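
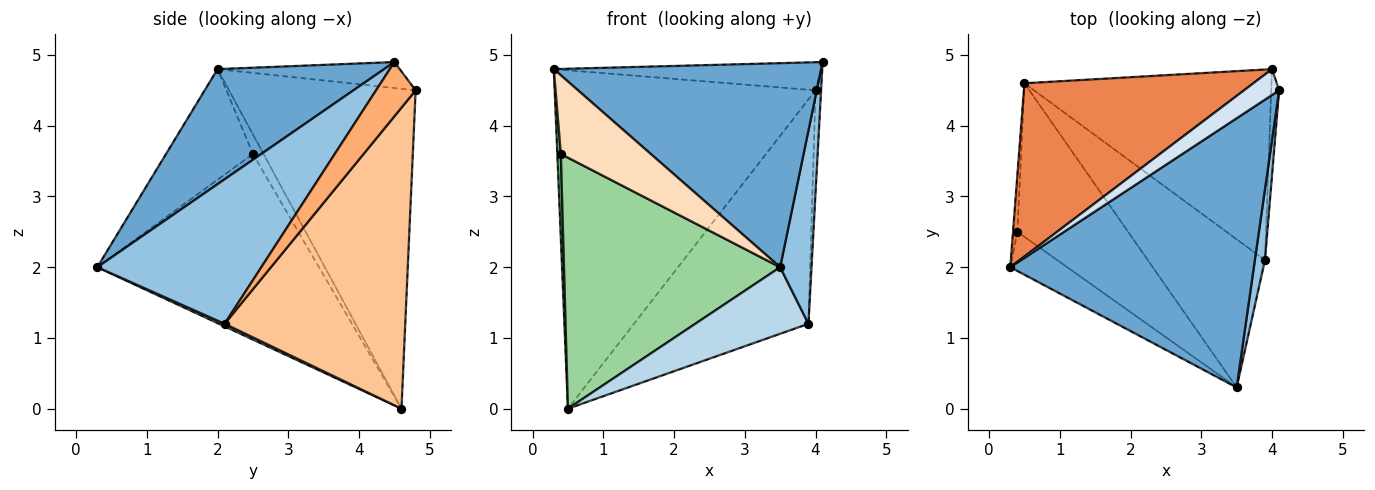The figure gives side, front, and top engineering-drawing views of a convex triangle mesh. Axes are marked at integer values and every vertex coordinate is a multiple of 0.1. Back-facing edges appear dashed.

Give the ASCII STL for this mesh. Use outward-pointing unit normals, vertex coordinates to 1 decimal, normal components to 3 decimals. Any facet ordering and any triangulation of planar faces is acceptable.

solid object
 facet normal 0.352 -0.565 0.746
  outer loop
   vertex 3.5 0.3 2.0
   vertex 4.1 4.5 4.9
   vertex 0.3 2.0 4.8
  endloop
 endfacet
 facet normal 0.980 -0.187 0.069
  outer loop
   vertex 3.9 2.1 1.2
   vertex 4.1 4.5 4.9
   vertex 3.5 0.3 2.0
  endloop
 endfacet
 facet normal 0.020 -0.410 -0.912
  outer loop
   vertex 3.9 2.1 1.2
   vertex 3.5 0.3 2.0
   vertex 0.5 4.6 0.0
  endloop
 endfacet
 facet normal -0.449 0.658 0.605
  outer loop
   vertex 4.0 4.8 4.5
   vertex 0.3 2.0 4.8
   vertex 4.1 4.5 4.9
  endloop
 endfacet
 facet normal -0.537 0.751 0.384
  outer loop
   vertex 4.0 4.8 4.5
   vertex 0.5 4.6 0.0
   vertex 0.3 2.0 4.8
  endloop
 endfacet
 facet normal 0.980 0.137 -0.142
  outer loop
   vertex 4.0 4.8 4.5
   vertex 4.1 4.5 4.9
   vertex 3.9 2.1 1.2
  endloop
 endfacet
 facet normal 0.619 0.598 -0.508
  outer loop
   vertex 4.0 4.8 4.5
   vertex 3.9 2.1 1.2
   vertex 0.5 4.6 0.0
  endloop
 endfacet
 facet normal -0.654 -0.677 -0.337
  outer loop
   vertex 0.4 2.5 3.6
   vertex 3.5 0.3 2.0
   vertex 0.3 2.0 4.8
  endloop
 endfacet
 facet normal -0.928 -0.309 -0.206
  outer loop
   vertex 0.4 2.5 3.6
   vertex 0.3 2.0 4.8
   vertex 0.5 4.6 0.0
  endloop
 endfacet
 facet normal -0.658 -0.642 -0.393
  outer loop
   vertex 0.4 2.5 3.6
   vertex 0.5 4.6 0.0
   vertex 3.5 0.3 2.0
  endloop
 endfacet
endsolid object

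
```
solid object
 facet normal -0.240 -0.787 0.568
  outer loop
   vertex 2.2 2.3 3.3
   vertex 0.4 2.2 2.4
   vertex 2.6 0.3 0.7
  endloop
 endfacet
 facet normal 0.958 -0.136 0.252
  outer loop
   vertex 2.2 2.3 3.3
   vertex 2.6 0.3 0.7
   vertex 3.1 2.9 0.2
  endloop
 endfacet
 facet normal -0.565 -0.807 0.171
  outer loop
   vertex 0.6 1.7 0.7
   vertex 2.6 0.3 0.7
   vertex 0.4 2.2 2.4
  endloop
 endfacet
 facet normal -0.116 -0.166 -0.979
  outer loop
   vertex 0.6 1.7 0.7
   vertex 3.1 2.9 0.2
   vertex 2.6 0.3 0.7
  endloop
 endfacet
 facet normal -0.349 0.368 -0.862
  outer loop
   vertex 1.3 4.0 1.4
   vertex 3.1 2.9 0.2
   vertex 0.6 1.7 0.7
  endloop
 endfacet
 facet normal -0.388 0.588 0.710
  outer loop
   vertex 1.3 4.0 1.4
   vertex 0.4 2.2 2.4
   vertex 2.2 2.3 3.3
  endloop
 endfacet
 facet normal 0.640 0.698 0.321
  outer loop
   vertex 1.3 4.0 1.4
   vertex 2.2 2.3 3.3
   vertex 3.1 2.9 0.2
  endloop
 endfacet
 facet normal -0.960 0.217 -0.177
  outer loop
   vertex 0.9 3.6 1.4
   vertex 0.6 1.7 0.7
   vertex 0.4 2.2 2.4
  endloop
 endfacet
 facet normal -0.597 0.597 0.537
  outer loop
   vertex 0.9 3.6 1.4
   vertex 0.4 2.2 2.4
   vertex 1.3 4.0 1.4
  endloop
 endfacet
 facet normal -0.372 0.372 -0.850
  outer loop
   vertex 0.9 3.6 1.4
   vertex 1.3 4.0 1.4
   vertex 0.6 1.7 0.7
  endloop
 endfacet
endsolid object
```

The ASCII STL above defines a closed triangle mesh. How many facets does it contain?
10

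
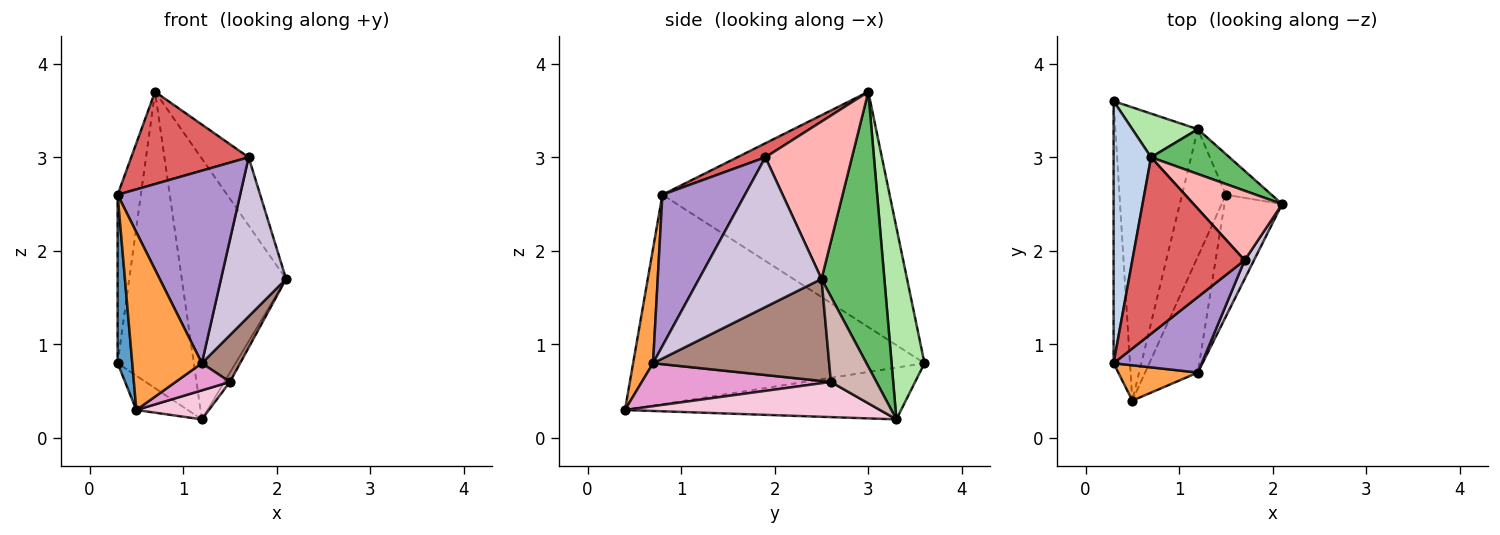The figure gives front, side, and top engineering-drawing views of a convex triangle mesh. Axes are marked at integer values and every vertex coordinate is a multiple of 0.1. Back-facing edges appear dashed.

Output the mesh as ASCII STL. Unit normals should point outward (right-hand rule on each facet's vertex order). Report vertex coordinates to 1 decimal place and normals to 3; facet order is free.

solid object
 facet normal -0.996 -0.050 -0.078
  outer loop
   vertex 0.5 0.4 0.3
   vertex 0.3 0.8 2.6
   vertex 0.3 3.6 0.8
  endloop
 endfacet
 facet normal -0.983 0.100 0.156
  outer loop
   vertex 0.7 3.0 3.7
   vertex 0.3 3.6 0.8
   vertex 0.3 0.8 2.6
  endloop
 endfacet
 facet normal 0.271 -0.944 0.188
  outer loop
   vertex 1.2 0.7 0.8
   vertex 0.3 0.8 2.6
   vertex 0.5 0.4 0.3
  endloop
 endfacet
 facet normal -0.529 0.099 -0.843
  outer loop
   vertex 1.2 3.3 0.2
   vertex 0.5 0.4 0.3
   vertex 0.3 3.6 0.8
  endloop
 endfacet
 facet normal 0.511 0.847 0.146
  outer loop
   vertex 1.2 3.3 0.2
   vertex 0.7 3.0 3.7
   vertex 2.1 2.5 1.7
  endloop
 endfacet
 facet normal 0.393 0.910 0.134
  outer loop
   vertex 1.2 3.3 0.2
   vertex 0.3 3.6 0.8
   vertex 0.7 3.0 3.7
  endloop
 endfacet
 facet normal 0.110 -0.460 0.881
  outer loop
   vertex 1.7 1.9 3.0
   vertex 0.7 3.0 3.7
   vertex 0.3 0.8 2.6
  endloop
 endfacet
 facet normal 0.786 0.433 0.442
  outer loop
   vertex 1.7 1.9 3.0
   vertex 2.1 2.5 1.7
   vertex 0.7 3.0 3.7
  endloop
 endfacet
 facet normal 0.531 -0.789 0.309
  outer loop
   vertex 1.7 1.9 3.0
   vertex 0.3 0.8 2.6
   vertex 1.2 0.7 0.8
  endloop
 endfacet
 facet normal 0.882 -0.468 0.055
  outer loop
   vertex 1.7 1.9 3.0
   vertex 1.2 0.7 0.8
   vertex 2.1 2.5 1.7
  endloop
 endfacet
 facet normal 0.855 -0.186 -0.483
  outer loop
   vertex 1.5 2.6 0.6
   vertex 2.1 2.5 1.7
   vertex 1.2 0.7 0.8
  endloop
 endfacet
 facet normal 0.877 0.108 -0.468
  outer loop
   vertex 1.5 2.6 0.6
   vertex 1.2 3.3 0.2
   vertex 2.1 2.5 1.7
  endloop
 endfacet
 facet normal 0.621 -0.178 -0.763
  outer loop
   vertex 1.5 2.6 0.6
   vertex 1.2 0.7 0.8
   vertex 0.5 0.4 0.3
  endloop
 endfacet
 facet normal 0.616 -0.175 -0.768
  outer loop
   vertex 1.5 2.6 0.6
   vertex 0.5 0.4 0.3
   vertex 1.2 3.3 0.2
  endloop
 endfacet
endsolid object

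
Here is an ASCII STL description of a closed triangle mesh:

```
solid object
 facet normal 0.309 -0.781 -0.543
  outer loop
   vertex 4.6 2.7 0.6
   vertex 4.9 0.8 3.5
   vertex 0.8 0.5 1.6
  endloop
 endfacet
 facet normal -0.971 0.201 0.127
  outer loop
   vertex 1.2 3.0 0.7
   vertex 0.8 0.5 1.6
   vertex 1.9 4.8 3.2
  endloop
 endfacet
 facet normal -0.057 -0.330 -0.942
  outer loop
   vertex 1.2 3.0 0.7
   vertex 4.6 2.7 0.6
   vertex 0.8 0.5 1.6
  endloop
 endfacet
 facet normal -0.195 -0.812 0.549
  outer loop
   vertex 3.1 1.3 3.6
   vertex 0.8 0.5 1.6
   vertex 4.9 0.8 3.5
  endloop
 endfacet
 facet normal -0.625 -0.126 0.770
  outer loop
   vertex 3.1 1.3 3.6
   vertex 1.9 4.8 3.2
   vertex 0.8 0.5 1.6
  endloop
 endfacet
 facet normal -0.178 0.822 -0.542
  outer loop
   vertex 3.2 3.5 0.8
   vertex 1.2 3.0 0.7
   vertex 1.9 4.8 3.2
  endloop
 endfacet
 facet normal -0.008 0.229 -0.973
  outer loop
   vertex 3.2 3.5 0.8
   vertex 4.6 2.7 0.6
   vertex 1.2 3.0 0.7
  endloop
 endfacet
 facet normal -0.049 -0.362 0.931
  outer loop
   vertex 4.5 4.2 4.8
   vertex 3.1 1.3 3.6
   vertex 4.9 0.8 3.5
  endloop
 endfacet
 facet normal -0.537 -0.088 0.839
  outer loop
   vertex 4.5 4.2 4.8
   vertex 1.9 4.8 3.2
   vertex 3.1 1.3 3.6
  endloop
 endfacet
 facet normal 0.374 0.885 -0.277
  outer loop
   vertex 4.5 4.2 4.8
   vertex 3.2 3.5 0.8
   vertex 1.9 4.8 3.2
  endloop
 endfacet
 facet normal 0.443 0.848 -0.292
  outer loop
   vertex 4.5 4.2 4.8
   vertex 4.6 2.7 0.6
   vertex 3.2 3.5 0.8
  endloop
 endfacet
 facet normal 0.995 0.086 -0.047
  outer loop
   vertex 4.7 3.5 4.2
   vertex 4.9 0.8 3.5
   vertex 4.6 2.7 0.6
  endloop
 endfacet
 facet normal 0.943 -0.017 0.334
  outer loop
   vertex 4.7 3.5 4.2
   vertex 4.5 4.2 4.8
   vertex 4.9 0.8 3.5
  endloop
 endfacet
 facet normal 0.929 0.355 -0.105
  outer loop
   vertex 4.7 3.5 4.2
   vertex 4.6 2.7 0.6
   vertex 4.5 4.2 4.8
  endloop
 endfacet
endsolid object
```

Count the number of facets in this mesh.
14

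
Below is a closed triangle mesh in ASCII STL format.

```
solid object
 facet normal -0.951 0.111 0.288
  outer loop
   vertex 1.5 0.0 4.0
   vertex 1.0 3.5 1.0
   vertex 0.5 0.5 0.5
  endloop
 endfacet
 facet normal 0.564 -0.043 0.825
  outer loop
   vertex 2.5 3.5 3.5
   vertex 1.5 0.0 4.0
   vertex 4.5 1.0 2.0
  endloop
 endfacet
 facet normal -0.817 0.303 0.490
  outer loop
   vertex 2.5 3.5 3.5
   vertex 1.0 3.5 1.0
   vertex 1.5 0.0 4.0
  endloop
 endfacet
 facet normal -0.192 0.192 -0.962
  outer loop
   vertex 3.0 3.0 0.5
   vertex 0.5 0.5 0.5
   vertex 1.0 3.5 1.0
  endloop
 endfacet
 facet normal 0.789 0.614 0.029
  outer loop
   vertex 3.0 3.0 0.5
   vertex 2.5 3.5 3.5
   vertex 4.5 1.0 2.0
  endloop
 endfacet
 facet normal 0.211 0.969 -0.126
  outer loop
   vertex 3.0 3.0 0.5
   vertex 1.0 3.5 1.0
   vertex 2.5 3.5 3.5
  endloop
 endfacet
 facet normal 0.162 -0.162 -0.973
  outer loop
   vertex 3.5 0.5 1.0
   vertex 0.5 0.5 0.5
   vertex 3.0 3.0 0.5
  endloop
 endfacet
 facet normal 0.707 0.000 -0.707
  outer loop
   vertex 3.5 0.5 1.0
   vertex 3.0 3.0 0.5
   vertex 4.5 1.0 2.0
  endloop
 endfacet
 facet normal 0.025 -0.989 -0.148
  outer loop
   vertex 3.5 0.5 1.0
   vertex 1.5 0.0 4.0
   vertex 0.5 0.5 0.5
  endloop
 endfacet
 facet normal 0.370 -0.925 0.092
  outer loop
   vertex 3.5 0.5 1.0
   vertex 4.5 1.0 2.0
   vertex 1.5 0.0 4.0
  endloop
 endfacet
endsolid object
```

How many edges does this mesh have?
15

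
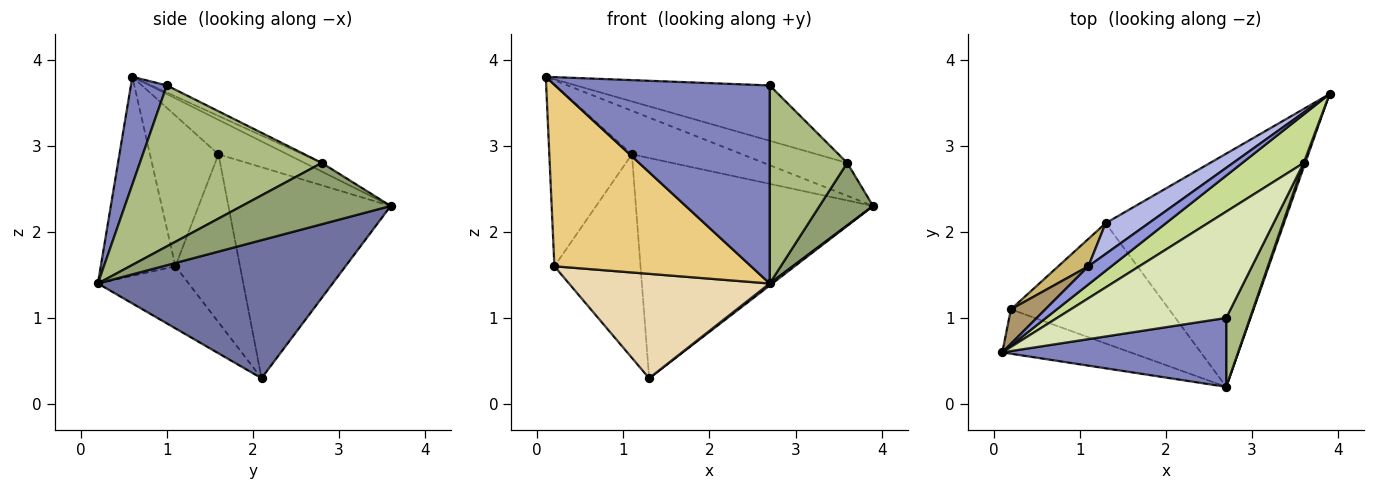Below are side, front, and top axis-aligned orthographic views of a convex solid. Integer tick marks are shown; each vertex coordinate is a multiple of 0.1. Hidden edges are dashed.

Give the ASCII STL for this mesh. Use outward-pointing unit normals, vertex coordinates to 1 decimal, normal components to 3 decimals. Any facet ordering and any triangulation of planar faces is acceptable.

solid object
 facet normal 0.612 -0.007 -0.791
  outer loop
   vertex 1.3 2.1 0.3
   vertex 3.9 3.6 2.3
   vertex 2.7 0.2 1.4
  endloop
 endfacet
 facet normal 0.156 -0.933 0.324
  outer loop
   vertex 2.7 1.0 3.7
   vertex 0.1 0.6 3.8
   vertex 2.7 0.2 1.4
  endloop
 endfacet
 facet normal -0.500 0.800 0.333
  outer loop
   vertex 1.1 1.6 2.9
   vertex 0.1 0.6 3.8
   vertex 3.9 3.6 2.3
  endloop
 endfacet
 facet normal -0.561 0.820 0.115
  outer loop
   vertex 1.1 1.6 2.9
   vertex 3.9 3.6 2.3
   vertex 1.3 2.1 0.3
  endloop
 endfacet
 facet normal 0.941 -0.338 0.023
  outer loop
   vertex 3.6 2.8 2.8
   vertex 2.7 0.2 1.4
   vertex 3.9 3.6 2.3
  endloop
 endfacet
 facet normal 0.912 -0.388 0.135
  outer loop
   vertex 3.6 2.8 2.8
   vertex 2.7 1.0 3.7
   vertex 2.7 0.2 1.4
  endloop
 endfacet
 facet normal -0.115 0.557 0.822
  outer loop
   vertex 3.6 2.8 2.8
   vertex 3.9 3.6 2.3
   vertex 0.1 0.6 3.8
  endloop
 endfacet
 facet normal -0.037 0.462 0.886
  outer loop
   vertex 3.6 2.8 2.8
   vertex 0.1 0.6 3.8
   vertex 2.7 1.0 3.7
  endloop
 endfacet
 facet normal -0.632 0.762 0.144
  outer loop
   vertex 0.2 1.1 1.6
   vertex 0.1 0.6 3.8
   vertex 1.1 1.6 2.9
  endloop
 endfacet
 facet normal -0.597 0.795 0.107
  outer loop
   vertex 0.2 1.1 1.6
   vertex 1.1 1.6 2.9
   vertex 1.3 2.1 0.3
  endloop
 endfacet
 facet normal -0.346 -0.911 -0.223
  outer loop
   vertex 0.2 1.1 1.6
   vertex 2.7 0.2 1.4
   vertex 0.1 0.6 3.8
  endloop
 endfacet
 facet normal -0.284 -0.629 -0.724
  outer loop
   vertex 0.2 1.1 1.6
   vertex 1.3 2.1 0.3
   vertex 2.7 0.2 1.4
  endloop
 endfacet
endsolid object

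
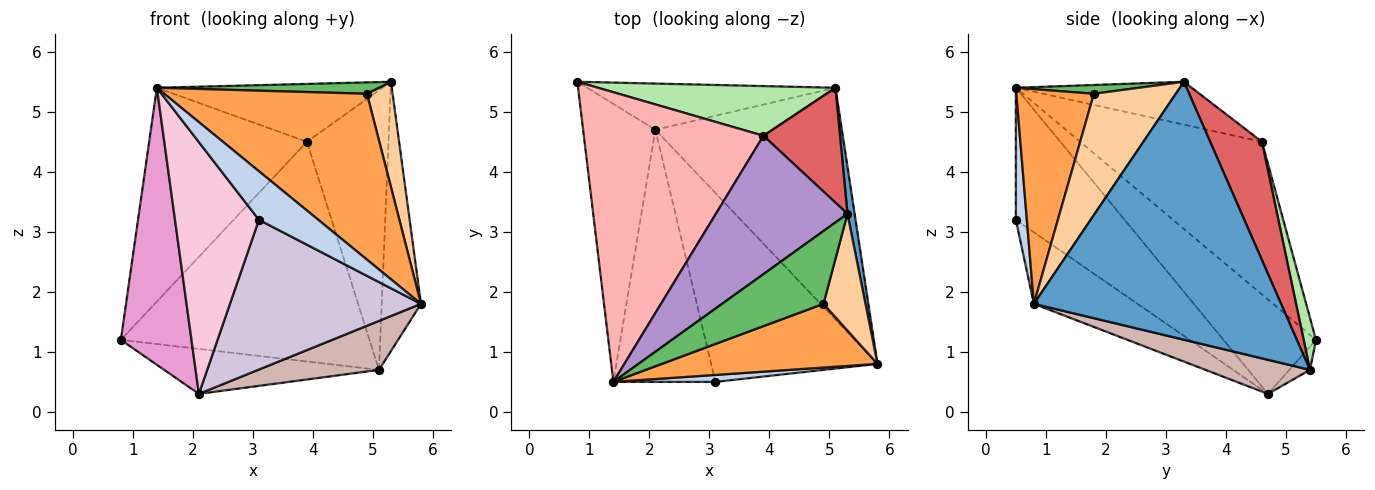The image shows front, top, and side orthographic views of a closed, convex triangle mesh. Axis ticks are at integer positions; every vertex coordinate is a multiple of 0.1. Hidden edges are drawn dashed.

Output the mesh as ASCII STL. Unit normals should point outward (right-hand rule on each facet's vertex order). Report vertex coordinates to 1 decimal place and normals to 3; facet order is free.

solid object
 facet normal 0.987 0.157 0.027
  outer loop
   vertex 5.1 5.4 0.7
   vertex 5.3 3.3 5.5
   vertex 5.8 0.8 1.8
  endloop
 endfacet
 facet normal 0.181 -0.974 0.139
  outer loop
   vertex 3.1 0.5 3.2
   vertex 5.8 0.8 1.8
   vertex 1.4 0.5 5.4
  endloop
 endfacet
 facet normal 0.336 -0.879 0.338
  outer loop
   vertex 4.9 1.8 5.3
   vertex 1.4 0.5 5.4
   vertex 5.8 0.8 1.8
  endloop
 endfacet
 facet normal 0.906 -0.283 0.314
  outer loop
   vertex 4.9 1.8 5.3
   vertex 5.8 0.8 1.8
   vertex 5.3 3.3 5.5
  endloop
 endfacet
 facet normal 0.085 -0.154 0.984
  outer loop
   vertex 4.9 1.8 5.3
   vertex 5.3 3.3 5.5
   vertex 1.4 0.5 5.4
  endloop
 endfacet
 facet normal 0.048 0.974 0.220
  outer loop
   vertex 3.9 4.6 4.5
   vertex 5.1 5.4 0.7
   vertex 0.8 5.5 1.2
  endloop
 endfacet
 facet normal 0.506 0.798 0.328
  outer loop
   vertex 3.9 4.6 4.5
   vertex 5.3 3.3 5.5
   vertex 5.1 5.4 0.7
  endloop
 endfacet
 facet normal -0.565 0.490 0.664
  outer loop
   vertex 3.9 4.6 4.5
   vertex 0.8 5.5 1.2
   vertex 1.4 0.5 5.4
  endloop
 endfacet
 facet normal -0.288 0.370 0.883
  outer loop
   vertex 3.9 4.6 4.5
   vertex 1.4 0.5 5.4
   vertex 5.3 3.3 5.5
  endloop
 endfacet
 facet normal -0.320 -0.589 -0.742
  outer loop
   vertex 2.1 4.7 0.3
   vertex 5.8 0.8 1.8
   vertex 3.1 0.5 3.2
  endloop
 endfacet
 facet normal -0.067 0.696 -0.715
  outer loop
   vertex 2.1 4.7 0.3
   vertex 0.8 5.5 1.2
   vertex 5.1 5.4 0.7
  endloop
 endfacet
 facet normal 0.176 -0.204 -0.963
  outer loop
   vertex 2.1 4.7 0.3
   vertex 5.1 5.4 0.7
   vertex 5.8 0.8 1.8
  endloop
 endfacet
 facet normal -0.679 -0.518 -0.520
  outer loop
   vertex 2.1 4.7 0.3
   vertex 1.4 0.5 5.4
   vertex 0.8 5.5 1.2
  endloop
 endfacet
 facet normal -0.675 -0.521 -0.522
  outer loop
   vertex 2.1 4.7 0.3
   vertex 3.1 0.5 3.2
   vertex 1.4 0.5 5.4
  endloop
 endfacet
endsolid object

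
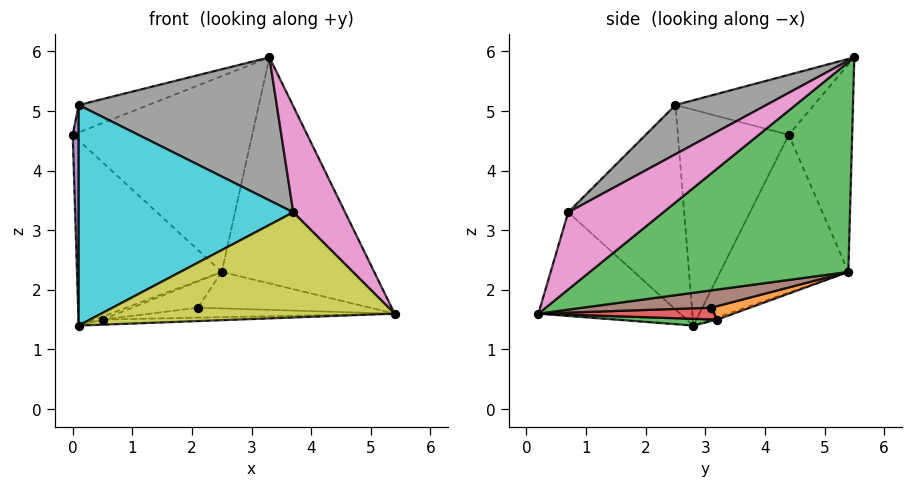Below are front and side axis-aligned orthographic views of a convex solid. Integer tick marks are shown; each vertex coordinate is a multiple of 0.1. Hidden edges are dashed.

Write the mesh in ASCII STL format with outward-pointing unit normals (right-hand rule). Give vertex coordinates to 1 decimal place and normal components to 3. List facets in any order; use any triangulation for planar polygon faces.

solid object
 facet normal -0.333 0.942 0.048
  outer loop
   vertex 2.5 5.4 2.3
   vertex 0.0 4.4 4.6
   vertex 3.3 5.5 5.9
  endloop
 endfacet
 facet normal -0.617 0.696 -0.367
  outer loop
   vertex 2.5 5.4 2.3
   vertex 0.1 2.8 1.4
   vertex 0.0 4.4 4.6
  endloop
 endfacet
 facet normal 0.844 0.498 -0.201
  outer loop
   vertex 2.5 5.4 2.3
   vertex 3.3 5.5 5.9
   vertex 5.4 0.2 1.6
  endloop
 endfacet
 facet normal -0.418 0.211 0.884
  outer loop
   vertex 0.1 2.5 5.1
   vertex 3.3 5.5 5.9
   vertex 0.0 4.4 4.6
  endloop
 endfacet
 facet normal -0.999 -0.054 -0.004
  outer loop
   vertex 0.1 2.5 5.1
   vertex 0.0 4.4 4.6
   vertex 0.1 2.8 1.4
  endloop
 endfacet
 facet normal 0.166 0.222 -0.961
  outer loop
   vertex 2.1 3.1 1.7
   vertex 2.5 5.4 2.3
   vertex 5.4 0.2 1.6
  endloop
 endfacet
 facet normal 0.615 -0.335 0.714
  outer loop
   vertex 3.7 0.7 3.3
   vertex 5.4 0.2 1.6
   vertex 3.3 5.5 5.9
  endloop
 endfacet
 facet normal 0.207 -0.453 0.867
  outer loop
   vertex 3.7 0.7 3.3
   vertex 3.3 5.5 5.9
   vertex 0.1 2.5 5.1
  endloop
 endfacet
 facet normal -0.429 -0.888 -0.168
  outer loop
   vertex 3.7 0.7 3.3
   vertex 0.1 2.8 1.4
   vertex 5.4 0.2 1.6
  endloop
 endfacet
 facet normal -0.474 -0.877 -0.071
  outer loop
   vertex 3.7 0.7 3.3
   vertex 0.1 2.5 5.1
   vertex 0.1 2.8 1.4
  endloop
 endfacet
 facet normal -0.570 0.684 -0.456
  outer loop
   vertex 0.5 3.2 1.5
   vertex 0.1 2.8 1.4
   vertex 2.5 5.4 2.3
  endloop
 endfacet
 facet normal 0.135 0.228 -0.964
  outer loop
   vertex 0.5 3.2 1.5
   vertex 2.5 5.4 2.3
   vertex 2.1 3.1 1.7
  endloop
 endfacet
 facet normal 0.106 0.140 -0.984
  outer loop
   vertex 0.5 3.2 1.5
   vertex 5.4 0.2 1.6
   vertex 0.1 2.8 1.4
  endloop
 endfacet
 facet normal 0.133 0.185 -0.974
  outer loop
   vertex 0.5 3.2 1.5
   vertex 2.1 3.1 1.7
   vertex 5.4 0.2 1.6
  endloop
 endfacet
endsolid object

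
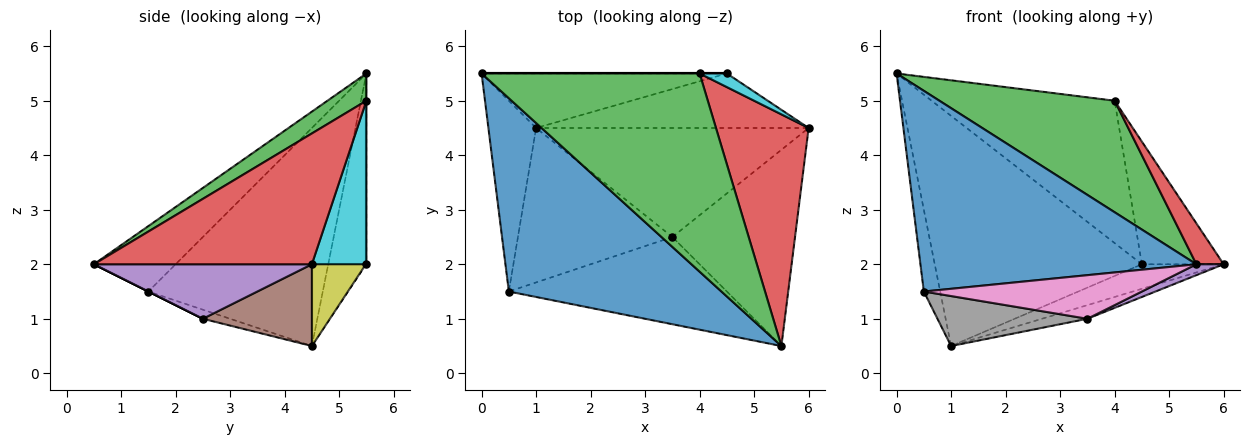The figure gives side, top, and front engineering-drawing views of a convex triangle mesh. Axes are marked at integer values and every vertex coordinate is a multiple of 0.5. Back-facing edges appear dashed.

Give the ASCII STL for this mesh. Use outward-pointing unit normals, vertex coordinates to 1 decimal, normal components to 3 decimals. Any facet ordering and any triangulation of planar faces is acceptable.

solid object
 facet normal -0.209 -0.704 0.678
  outer loop
   vertex 0.5 1.5 1.5
   vertex 5.5 0.5 2.0
   vertex 0.0 5.5 5.5
  endloop
 endfacet
 facet normal -0.973 0.091 -0.213
  outer loop
   vertex 0.5 1.5 1.5
   vertex 0.0 5.5 5.5
   vertex 1.0 4.5 0.5
  endloop
 endfacet
 facet normal 0.108 -0.487 0.866
  outer loop
   vertex 4.0 5.5 5.0
   vertex 0.0 5.5 5.5
   vertex 5.5 0.5 2.0
  endloop
 endfacet
 facet normal 0.812 -0.101 0.575
  outer loop
   vertex 4.0 5.5 5.0
   vertex 5.5 0.5 2.0
   vertex 6.0 4.5 2.0
  endloop
 endfacet
 facet normal 0.406 -0.051 -0.913
  outer loop
   vertex 3.5 2.5 1.0
   vertex 6.0 4.5 2.0
   vertex 5.5 0.5 2.0
  endloop
 endfacet
 facet normal 0.285 0.119 -0.951
  outer loop
   vertex 3.5 2.5 1.0
   vertex 1.0 4.5 0.5
   vertex 6.0 4.5 2.0
  endloop
 endfacet
 facet normal 0.000 -0.447 -0.894
  outer loop
   vertex 3.5 2.5 1.0
   vertex 5.5 0.5 2.0
   vertex 0.5 1.5 1.5
  endloop
 endfacet
 facet normal -0.056 -0.307 -0.950
  outer loop
   vertex 3.5 2.5 1.0
   vertex 0.5 1.5 1.5
   vertex 1.0 4.5 0.5
  endloop
 endfacet
 facet normal 0.264 0.396 -0.880
  outer loop
   vertex 4.5 5.5 2.0
   vertex 6.0 4.5 2.0
   vertex 1.0 4.5 0.5
  endloop
 endfacet
 facet normal 0.552 0.829 0.092
  outer loop
   vertex 4.5 5.5 2.0
   vertex 4.0 5.5 5.0
   vertex 6.0 4.5 2.0
  endloop
 endfacet
 facet normal -0.176 0.958 -0.227
  outer loop
   vertex 4.5 5.5 2.0
   vertex 1.0 4.5 0.5
   vertex 0.0 5.5 5.5
  endloop
 endfacet
 facet normal 0.000 1.000 0.000
  outer loop
   vertex 4.5 5.5 2.0
   vertex 0.0 5.5 5.5
   vertex 4.0 5.5 5.0
  endloop
 endfacet
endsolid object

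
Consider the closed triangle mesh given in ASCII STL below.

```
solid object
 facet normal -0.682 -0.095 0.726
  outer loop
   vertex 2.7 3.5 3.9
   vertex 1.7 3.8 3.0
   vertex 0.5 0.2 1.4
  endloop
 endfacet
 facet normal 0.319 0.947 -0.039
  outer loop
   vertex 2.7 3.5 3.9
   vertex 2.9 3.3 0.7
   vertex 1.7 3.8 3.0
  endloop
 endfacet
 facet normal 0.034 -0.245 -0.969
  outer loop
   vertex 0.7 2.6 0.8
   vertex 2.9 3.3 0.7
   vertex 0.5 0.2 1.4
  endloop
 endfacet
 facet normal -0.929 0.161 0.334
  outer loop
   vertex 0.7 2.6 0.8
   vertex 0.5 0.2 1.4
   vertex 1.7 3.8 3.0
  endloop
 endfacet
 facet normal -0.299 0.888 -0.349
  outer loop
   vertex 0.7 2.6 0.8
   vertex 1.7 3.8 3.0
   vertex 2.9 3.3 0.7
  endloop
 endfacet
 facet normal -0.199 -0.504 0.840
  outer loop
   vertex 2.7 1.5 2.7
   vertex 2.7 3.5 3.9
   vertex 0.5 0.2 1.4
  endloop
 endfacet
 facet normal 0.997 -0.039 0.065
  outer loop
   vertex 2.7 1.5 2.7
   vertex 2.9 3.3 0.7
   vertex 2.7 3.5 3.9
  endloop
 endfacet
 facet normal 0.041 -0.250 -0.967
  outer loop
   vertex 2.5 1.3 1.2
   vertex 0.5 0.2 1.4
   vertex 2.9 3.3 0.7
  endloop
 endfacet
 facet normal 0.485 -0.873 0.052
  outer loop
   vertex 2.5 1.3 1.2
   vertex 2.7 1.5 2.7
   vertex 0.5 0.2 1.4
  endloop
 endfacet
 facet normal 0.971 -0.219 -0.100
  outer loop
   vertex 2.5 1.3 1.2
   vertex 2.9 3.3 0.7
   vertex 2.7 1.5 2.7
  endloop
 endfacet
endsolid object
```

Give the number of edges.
15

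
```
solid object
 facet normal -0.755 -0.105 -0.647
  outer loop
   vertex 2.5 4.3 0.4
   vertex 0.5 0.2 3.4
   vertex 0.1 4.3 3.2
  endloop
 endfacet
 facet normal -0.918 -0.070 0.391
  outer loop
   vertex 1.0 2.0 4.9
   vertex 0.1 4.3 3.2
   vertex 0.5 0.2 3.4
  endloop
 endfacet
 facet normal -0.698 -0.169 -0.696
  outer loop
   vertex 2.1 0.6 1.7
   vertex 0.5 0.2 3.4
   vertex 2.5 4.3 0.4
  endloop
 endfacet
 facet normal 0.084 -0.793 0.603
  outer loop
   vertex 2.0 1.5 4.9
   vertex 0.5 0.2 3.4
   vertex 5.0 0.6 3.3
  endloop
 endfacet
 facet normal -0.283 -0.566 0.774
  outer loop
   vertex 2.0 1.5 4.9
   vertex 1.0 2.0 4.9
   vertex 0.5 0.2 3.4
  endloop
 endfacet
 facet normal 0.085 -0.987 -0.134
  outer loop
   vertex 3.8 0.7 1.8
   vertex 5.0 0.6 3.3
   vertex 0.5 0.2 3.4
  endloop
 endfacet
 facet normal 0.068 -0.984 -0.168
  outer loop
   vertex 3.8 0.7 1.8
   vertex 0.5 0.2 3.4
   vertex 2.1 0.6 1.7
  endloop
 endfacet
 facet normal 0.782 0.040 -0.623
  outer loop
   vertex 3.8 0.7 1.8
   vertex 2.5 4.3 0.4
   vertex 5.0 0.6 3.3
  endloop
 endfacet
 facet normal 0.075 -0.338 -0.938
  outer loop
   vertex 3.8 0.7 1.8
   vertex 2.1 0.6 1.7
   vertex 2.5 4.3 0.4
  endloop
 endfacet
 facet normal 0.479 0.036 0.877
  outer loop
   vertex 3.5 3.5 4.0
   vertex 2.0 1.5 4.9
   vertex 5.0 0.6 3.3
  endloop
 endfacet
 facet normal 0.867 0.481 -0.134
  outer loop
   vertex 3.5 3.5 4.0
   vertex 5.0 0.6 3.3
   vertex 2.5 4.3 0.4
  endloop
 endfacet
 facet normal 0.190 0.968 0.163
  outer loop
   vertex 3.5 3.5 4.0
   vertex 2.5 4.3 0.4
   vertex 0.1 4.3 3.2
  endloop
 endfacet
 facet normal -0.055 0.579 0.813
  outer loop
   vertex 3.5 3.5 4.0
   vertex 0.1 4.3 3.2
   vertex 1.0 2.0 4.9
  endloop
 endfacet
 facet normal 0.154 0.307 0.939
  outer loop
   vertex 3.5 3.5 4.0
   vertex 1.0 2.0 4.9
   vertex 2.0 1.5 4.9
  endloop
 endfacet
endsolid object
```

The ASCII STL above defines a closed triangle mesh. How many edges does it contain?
21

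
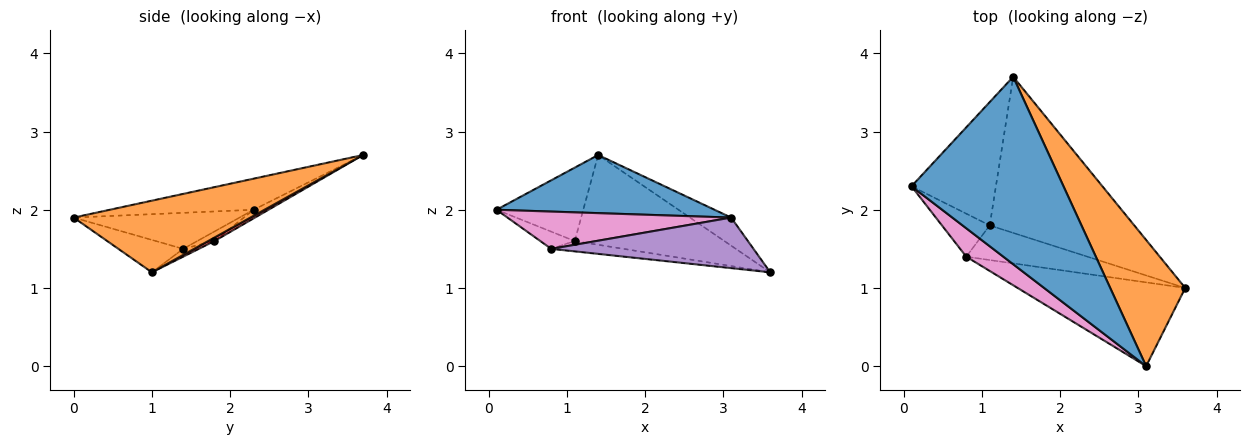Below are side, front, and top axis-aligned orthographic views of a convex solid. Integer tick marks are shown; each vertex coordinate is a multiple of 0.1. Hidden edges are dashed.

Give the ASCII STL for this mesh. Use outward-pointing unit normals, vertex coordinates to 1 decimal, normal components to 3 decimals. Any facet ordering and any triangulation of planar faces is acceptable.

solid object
 facet normal -0.192 -0.291 0.937
  outer loop
   vertex 3.1 0.0 1.9
   vertex 1.4 3.7 2.7
   vertex 0.1 2.3 2.0
  endloop
 endfacet
 facet normal 0.682 0.159 0.714
  outer loop
   vertex 3.1 0.0 1.9
   vertex 3.6 1.0 1.2
   vertex 1.4 3.7 2.7
  endloop
 endfacet
 facet normal -0.088 0.509 -0.856
  outer loop
   vertex 1.1 1.8 1.6
   vertex 0.1 2.3 2.0
   vertex 1.4 3.7 2.7
  endloop
 endfacet
 facet normal 0.021 0.498 -0.867
  outer loop
   vertex 1.1 1.8 1.6
   vertex 1.4 3.7 2.7
   vertex 3.6 1.0 1.2
  endloop
 endfacet
 facet normal -0.163 -0.510 -0.845
  outer loop
   vertex 0.8 1.4 1.5
   vertex 3.6 1.0 1.2
   vertex 3.1 0.0 1.9
  endloop
 endfacet
 facet normal -0.062 0.285 -0.956
  outer loop
   vertex 0.8 1.4 1.5
   vertex 1.1 1.8 1.6
   vertex 3.6 1.0 1.2
  endloop
 endfacet
 facet normal -0.508 -0.685 0.522
  outer loop
   vertex 0.8 1.4 1.5
   vertex 3.1 0.0 1.9
   vertex 0.1 2.3 2.0
  endloop
 endfacet
 facet normal -0.183 0.365 -0.913
  outer loop
   vertex 0.8 1.4 1.5
   vertex 0.1 2.3 2.0
   vertex 1.1 1.8 1.6
  endloop
 endfacet
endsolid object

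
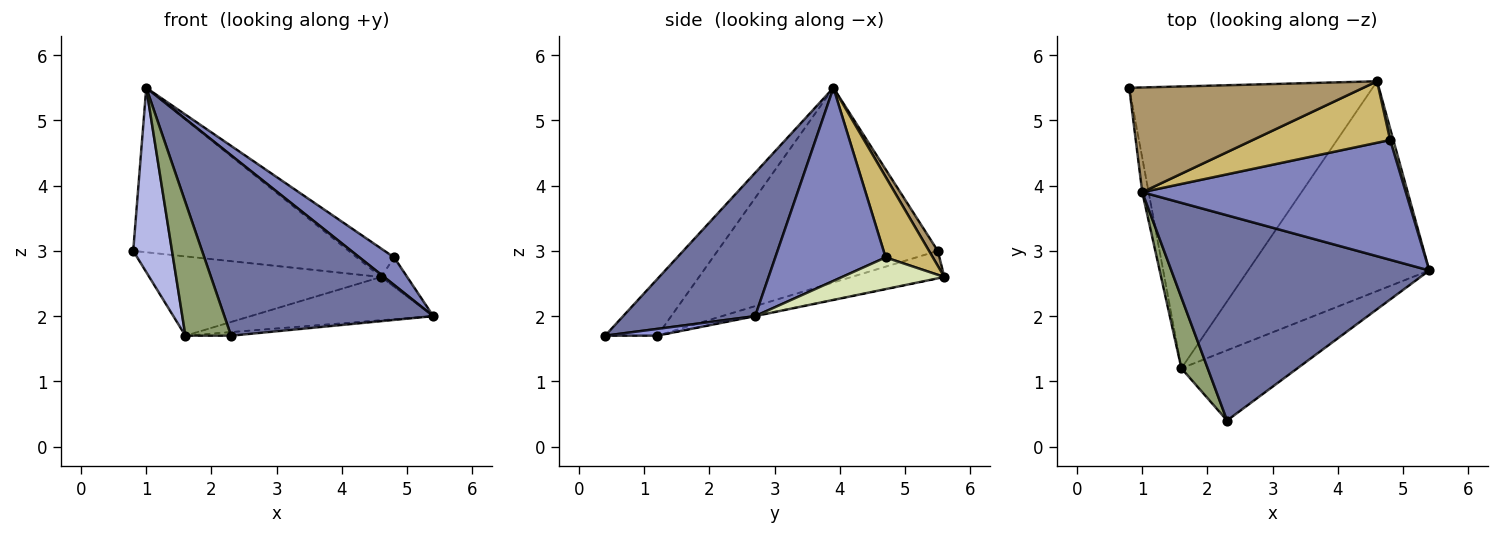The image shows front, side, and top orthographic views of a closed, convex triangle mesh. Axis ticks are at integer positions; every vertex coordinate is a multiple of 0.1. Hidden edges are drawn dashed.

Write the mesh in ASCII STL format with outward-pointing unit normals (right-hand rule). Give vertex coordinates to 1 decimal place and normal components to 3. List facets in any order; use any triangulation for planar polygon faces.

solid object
 facet normal 0.385 -0.609 0.693
  outer loop
   vertex 1.0 3.9 5.5
   vertex 2.3 0.4 1.7
   vertex 5.4 2.7 2.0
  endloop
 endfacet
 facet normal 0.581 -0.183 0.793
  outer loop
   vertex 4.8 4.7 2.9
   vertex 1.0 3.9 5.5
   vertex 5.4 2.7 2.0
  endloop
 endfacet
 facet normal 0.059 0.051 -0.997
  outer loop
   vertex 1.6 1.2 1.7
   vertex 5.4 2.7 2.0
   vertex 2.3 0.4 1.7
  endloop
 endfacet
 facet normal -0.984 -0.173 -0.032
  outer loop
   vertex 1.6 1.2 1.7
   vertex 1.0 3.9 5.5
   vertex 0.8 5.5 3.0
  endloop
 endfacet
 facet normal -0.711 -0.622 0.330
  outer loop
   vertex 1.6 1.2 1.7
   vertex 2.3 0.4 1.7
   vertex 1.0 3.9 5.5
  endloop
 endfacet
 facet normal -0.108 0.269 -0.957
  outer loop
   vertex 4.6 5.6 2.6
   vertex 1.6 1.2 1.7
   vertex 0.8 5.5 3.0
  endloop
 endfacet
 facet normal -0.002 0.202 -0.979
  outer loop
   vertex 4.6 5.6 2.6
   vertex 5.4 2.7 2.0
   vertex 1.6 1.2 1.7
  endloop
 endfacet
 facet normal 0.964 0.246 0.096
  outer loop
   vertex 4.6 5.6 2.6
   vertex 4.8 4.7 2.9
   vertex 5.4 2.7 2.0
  endloop
 endfacet
 facet normal 0.034 0.843 0.537
  outer loop
   vertex 4.6 5.6 2.6
   vertex 0.8 5.5 3.0
   vertex 1.0 3.9 5.5
  endloop
 endfacet
 facet normal 0.470 0.371 0.801
  outer loop
   vertex 4.6 5.6 2.6
   vertex 1.0 3.9 5.5
   vertex 4.8 4.7 2.9
  endloop
 endfacet
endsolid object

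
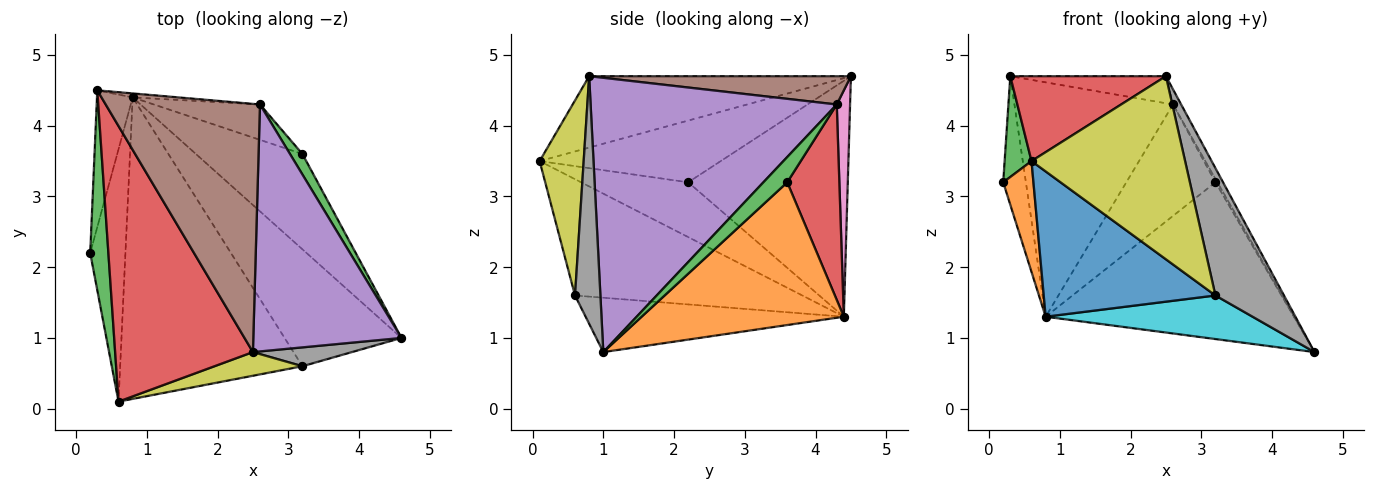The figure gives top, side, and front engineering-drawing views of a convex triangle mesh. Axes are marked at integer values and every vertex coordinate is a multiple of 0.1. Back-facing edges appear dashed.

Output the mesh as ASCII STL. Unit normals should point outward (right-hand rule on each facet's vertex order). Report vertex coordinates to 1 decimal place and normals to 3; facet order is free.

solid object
 facet normal -0.979 0.139 -0.148
  outer loop
   vertex 0.8 4.4 1.3
   vertex 0.2 2.2 3.2
   vertex 0.3 4.5 4.7
  endloop
 endfacet
 facet normal -0.818 -0.231 -0.526
  outer loop
   vertex 0.6 0.1 3.5
   vertex 0.2 2.2 3.2
   vertex 0.8 4.4 1.3
  endloop
 endfacet
 facet normal -0.950 -0.141 0.279
  outer loop
   vertex 0.6 0.1 3.5
   vertex 0.3 4.5 4.7
   vertex 0.2 2.2 3.2
  endloop
 endfacet
 facet normal -0.444 -0.264 0.856
  outer loop
   vertex 0.6 0.1 3.5
   vertex 2.5 0.8 4.7
   vertex 0.3 4.5 4.7
  endloop
 endfacet
 facet normal 0.879 0.029 0.475
  outer loop
   vertex 2.6 4.3 4.3
   vertex 2.5 0.8 4.7
   vertex 4.6 1.0 0.8
  endloop
 endfacet
 facet normal 0.179 0.107 0.978
  outer loop
   vertex 2.6 4.3 4.3
   vertex 0.3 4.5 4.7
   vertex 2.5 0.8 4.7
  endloop
 endfacet
 facet normal 0.084 0.996 -0.017
  outer loop
   vertex 2.6 4.3 4.3
   vertex 0.8 4.4 1.3
   vertex 0.3 4.5 4.7
  endloop
 endfacet
 facet normal 0.344 -0.929 0.138
  outer loop
   vertex 3.2 0.6 1.6
   vertex 4.6 1.0 0.8
   vertex 2.5 0.8 4.7
  endloop
 endfacet
 facet normal 0.274 -0.954 0.123
  outer loop
   vertex 3.2 0.6 1.6
   vertex 2.5 0.8 4.7
   vertex 0.6 0.1 3.5
  endloop
 endfacet
 facet normal -0.399 -0.320 -0.859
  outer loop
   vertex 3.2 0.6 1.6
   vertex 0.8 4.4 1.3
   vertex 4.6 1.0 0.8
  endloop
 endfacet
 facet normal -0.498 -0.376 -0.781
  outer loop
   vertex 3.2 0.6 1.6
   vertex 0.6 0.1 3.5
   vertex 0.8 4.4 1.3
  endloop
 endfacet
 facet normal 0.571 0.701 -0.426
  outer loop
   vertex 3.2 3.6 3.2
   vertex 4.6 1.0 0.8
   vertex 0.8 4.4 1.3
  endloop
 endfacet
 facet normal 0.895 0.076 0.440
  outer loop
   vertex 3.2 3.6 3.2
   vertex 2.6 4.3 4.3
   vertex 4.6 1.0 0.8
  endloop
 endfacet
 facet normal 0.487 0.833 -0.264
  outer loop
   vertex 3.2 3.6 3.2
   vertex 0.8 4.4 1.3
   vertex 2.6 4.3 4.3
  endloop
 endfacet
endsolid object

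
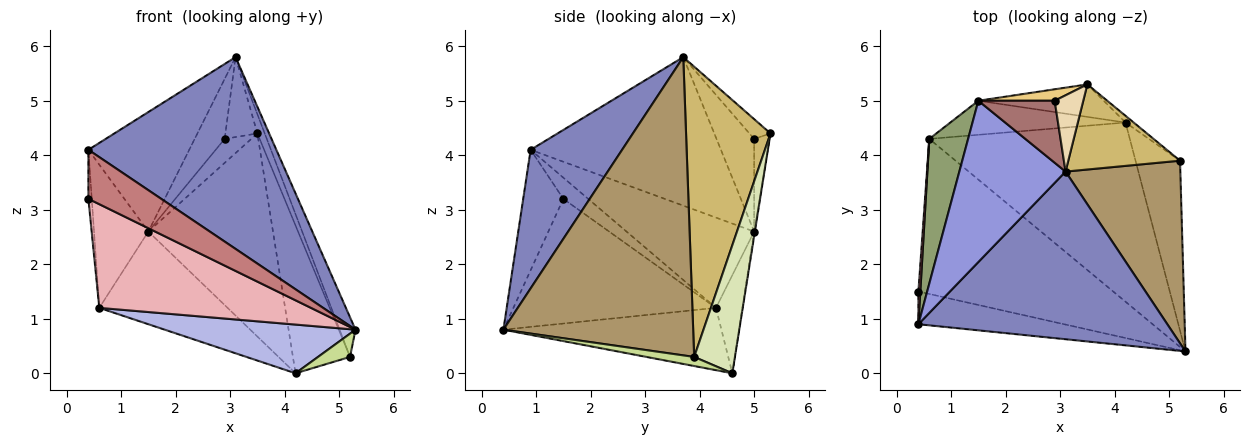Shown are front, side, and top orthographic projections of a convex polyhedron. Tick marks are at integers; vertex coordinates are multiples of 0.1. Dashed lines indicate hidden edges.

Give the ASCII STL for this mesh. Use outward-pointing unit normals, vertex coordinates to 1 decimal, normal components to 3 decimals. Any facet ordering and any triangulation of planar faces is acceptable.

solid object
 facet normal -0.006 0.987 -0.158
  outer loop
   vertex 1.5 5.0 2.6
   vertex 3.5 5.3 4.4
   vertex 4.2 4.6 0.0
  endloop
 endfacet
 facet normal 0.344 -0.707 0.618
  outer loop
   vertex 3.1 3.7 5.8
   vertex 0.4 0.9 4.1
   vertex 5.3 0.4 0.8
  endloop
 endfacet
 facet normal -0.747 0.396 0.534
  outer loop
   vertex 3.1 3.7 5.8
   vertex 1.5 5.0 2.6
   vertex 0.4 0.9 4.1
  endloop
 endfacet
 facet normal -0.287 -0.251 -0.924
  outer loop
   vertex 0.6 4.3 1.2
   vertex 4.2 4.6 0.0
   vertex 5.3 0.4 0.8
  endloop
 endfacet
 facet normal -0.856 0.364 0.368
  outer loop
   vertex 0.6 4.3 1.2
   vertex 0.4 0.9 4.1
   vertex 1.5 5.0 2.6
  endloop
 endfacet
 facet normal -0.190 0.922 -0.339
  outer loop
   vertex 0.6 4.3 1.2
   vertex 1.5 5.0 2.6
   vertex 4.2 4.6 0.0
  endloop
 endfacet
 facet normal 0.198 -0.133 -0.971
  outer loop
   vertex 5.2 3.9 0.3
   vertex 5.3 0.4 0.8
   vertex 4.2 4.6 0.0
  endloop
 endfacet
 facet normal 0.581 0.813 -0.037
  outer loop
   vertex 5.2 3.9 0.3
   vertex 4.2 4.6 0.0
   vertex 3.5 5.3 4.4
  endloop
 endfacet
 facet normal 0.930 0.078 0.358
  outer loop
   vertex 5.2 3.9 0.3
   vertex 3.1 3.7 5.8
   vertex 5.3 0.4 0.8
  endloop
 endfacet
 facet normal 0.930 0.081 0.358
  outer loop
   vertex 5.2 3.9 0.3
   vertex 3.5 5.3 4.4
   vertex 3.1 3.7 5.8
  endloop
 endfacet
 facet normal -0.463 0.800 0.382
  outer loop
   vertex 2.9 5.0 4.3
   vertex 3.5 5.3 4.4
   vertex 1.5 5.0 2.6
  endloop
 endfacet
 facet normal -0.430 0.653 0.623
  outer loop
   vertex 2.9 5.0 4.3
   vertex 3.1 3.7 5.8
   vertex 3.5 5.3 4.4
  endloop
 endfacet
 facet normal -0.658 0.524 0.542
  outer loop
   vertex 2.9 5.0 4.3
   vertex 1.5 5.0 2.6
   vertex 3.1 3.7 5.8
  endloop
 endfacet
 facet normal -0.417 -0.756 -0.504
  outer loop
   vertex 0.4 1.5 3.2
   vertex 5.3 0.4 0.8
   vertex 0.4 0.9 4.1
  endloop
 endfacet
 facet normal -0.987 0.135 0.090
  outer loop
   vertex 0.4 1.5 3.2
   vertex 0.4 0.9 4.1
   vertex 0.6 4.3 1.2
  endloop
 endfacet
 facet normal -0.470 -0.491 -0.734
  outer loop
   vertex 0.4 1.5 3.2
   vertex 0.6 4.3 1.2
   vertex 5.3 0.4 0.8
  endloop
 endfacet
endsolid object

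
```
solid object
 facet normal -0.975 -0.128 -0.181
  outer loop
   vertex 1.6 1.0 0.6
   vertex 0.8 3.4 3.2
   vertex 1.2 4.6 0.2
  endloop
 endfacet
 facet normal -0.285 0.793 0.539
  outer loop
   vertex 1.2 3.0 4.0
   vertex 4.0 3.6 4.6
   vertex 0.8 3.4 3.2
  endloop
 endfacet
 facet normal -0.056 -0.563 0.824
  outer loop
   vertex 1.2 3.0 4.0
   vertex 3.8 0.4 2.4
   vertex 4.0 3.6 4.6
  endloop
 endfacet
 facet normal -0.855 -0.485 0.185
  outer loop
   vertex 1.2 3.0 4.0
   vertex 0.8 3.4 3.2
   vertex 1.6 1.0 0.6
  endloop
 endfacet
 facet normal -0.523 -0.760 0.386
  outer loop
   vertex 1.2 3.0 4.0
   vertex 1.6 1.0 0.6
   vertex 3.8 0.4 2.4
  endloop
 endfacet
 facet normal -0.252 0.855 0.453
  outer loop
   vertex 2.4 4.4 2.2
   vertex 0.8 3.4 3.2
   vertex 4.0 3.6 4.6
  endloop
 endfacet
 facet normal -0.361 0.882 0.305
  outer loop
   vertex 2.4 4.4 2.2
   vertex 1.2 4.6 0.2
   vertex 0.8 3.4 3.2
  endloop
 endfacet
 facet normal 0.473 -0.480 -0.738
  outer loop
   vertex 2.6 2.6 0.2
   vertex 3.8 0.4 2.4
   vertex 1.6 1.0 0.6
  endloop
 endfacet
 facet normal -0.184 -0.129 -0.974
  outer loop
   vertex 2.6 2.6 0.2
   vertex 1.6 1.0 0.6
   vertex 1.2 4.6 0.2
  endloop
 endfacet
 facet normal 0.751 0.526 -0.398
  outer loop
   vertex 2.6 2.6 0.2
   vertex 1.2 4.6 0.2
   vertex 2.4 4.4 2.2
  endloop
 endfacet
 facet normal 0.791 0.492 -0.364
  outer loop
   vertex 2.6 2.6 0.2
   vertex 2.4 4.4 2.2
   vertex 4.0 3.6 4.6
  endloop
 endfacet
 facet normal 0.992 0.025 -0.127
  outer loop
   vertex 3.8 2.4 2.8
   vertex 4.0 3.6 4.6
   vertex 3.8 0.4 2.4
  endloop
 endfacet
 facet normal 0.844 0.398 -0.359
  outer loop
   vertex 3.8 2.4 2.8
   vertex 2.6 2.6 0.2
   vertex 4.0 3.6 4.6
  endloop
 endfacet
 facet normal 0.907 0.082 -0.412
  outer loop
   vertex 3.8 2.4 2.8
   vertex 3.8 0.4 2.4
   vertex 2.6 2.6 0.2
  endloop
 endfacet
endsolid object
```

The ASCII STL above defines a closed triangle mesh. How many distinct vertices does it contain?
9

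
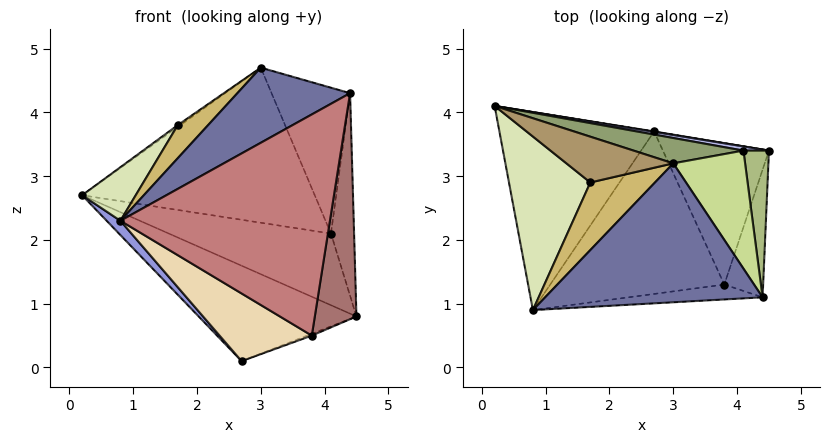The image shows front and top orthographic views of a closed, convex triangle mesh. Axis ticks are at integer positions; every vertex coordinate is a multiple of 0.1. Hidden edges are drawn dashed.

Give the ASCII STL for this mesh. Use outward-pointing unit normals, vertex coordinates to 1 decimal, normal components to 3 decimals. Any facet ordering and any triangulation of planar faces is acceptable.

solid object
 facet normal -0.420 -0.432 0.798
  outer loop
   vertex 4.4 1.1 4.3
   vertex 3.0 3.2 4.7
   vertex 0.8 0.9 2.3
  endloop
 endfacet
 facet normal 0.163 0.987 0.005
  outer loop
   vertex 2.7 3.7 0.1
   vertex 0.2 4.1 2.7
   vertex 4.5 3.4 0.8
  endloop
 endfacet
 facet normal -0.724 -0.050 -0.688
  outer loop
   vertex 2.7 3.7 0.1
   vertex 0.8 0.9 2.3
   vertex 0.2 4.1 2.7
  endloop
 endfacet
 facet normal 0.185 0.981 0.057
  outer loop
   vertex 4.1 3.4 2.1
   vertex 4.5 3.4 0.8
   vertex 0.2 4.1 2.7
  endloop
 endfacet
 facet normal 0.198 0.967 0.158
  outer loop
   vertex 4.1 3.4 2.1
   vertex 0.2 4.1 2.7
   vertex 3.0 3.2 4.7
  endloop
 endfacet
 facet normal 0.886 0.376 0.272
  outer loop
   vertex 4.1 3.4 2.1
   vertex 4.4 1.1 4.3
   vertex 4.5 3.4 0.8
  endloop
 endfacet
 facet normal 0.803 0.464 0.375
  outer loop
   vertex 4.1 3.4 2.1
   vertex 3.0 3.2 4.7
   vertex 4.4 1.1 4.3
  endloop
 endfacet
 facet normal -0.684 -0.215 0.697
  outer loop
   vertex 1.7 2.9 3.8
   vertex 0.2 4.1 2.7
   vertex 0.8 0.9 2.3
  endloop
 endfacet
 facet normal -0.574 0.033 0.818
  outer loop
   vertex 1.7 2.9 3.8
   vertex 3.0 3.2 4.7
   vertex 0.2 4.1 2.7
  endloop
 endfacet
 facet normal -0.462 -0.390 0.797
  outer loop
   vertex 1.7 2.9 3.8
   vertex 0.8 0.9 2.3
   vertex 3.0 3.2 4.7
  endloop
 endfacet
 facet normal 0.364 0.012 -0.931
  outer loop
   vertex 3.8 1.3 0.5
   vertex 2.7 3.7 0.1
   vertex 4.5 3.4 0.8
  endloop
 endfacet
 facet normal -0.449 -0.343 -0.825
  outer loop
   vertex 3.8 1.3 0.5
   vertex 0.8 0.9 2.3
   vertex 2.7 3.7 0.1
  endloop
 endfacet
 facet normal 0.943 -0.291 -0.164
  outer loop
   vertex 3.8 1.3 0.5
   vertex 4.5 3.4 0.8
   vertex 4.4 1.1 4.3
  endloop
 endfacet
 facet normal 0.092 -0.993 -0.067
  outer loop
   vertex 3.8 1.3 0.5
   vertex 4.4 1.1 4.3
   vertex 0.8 0.9 2.3
  endloop
 endfacet
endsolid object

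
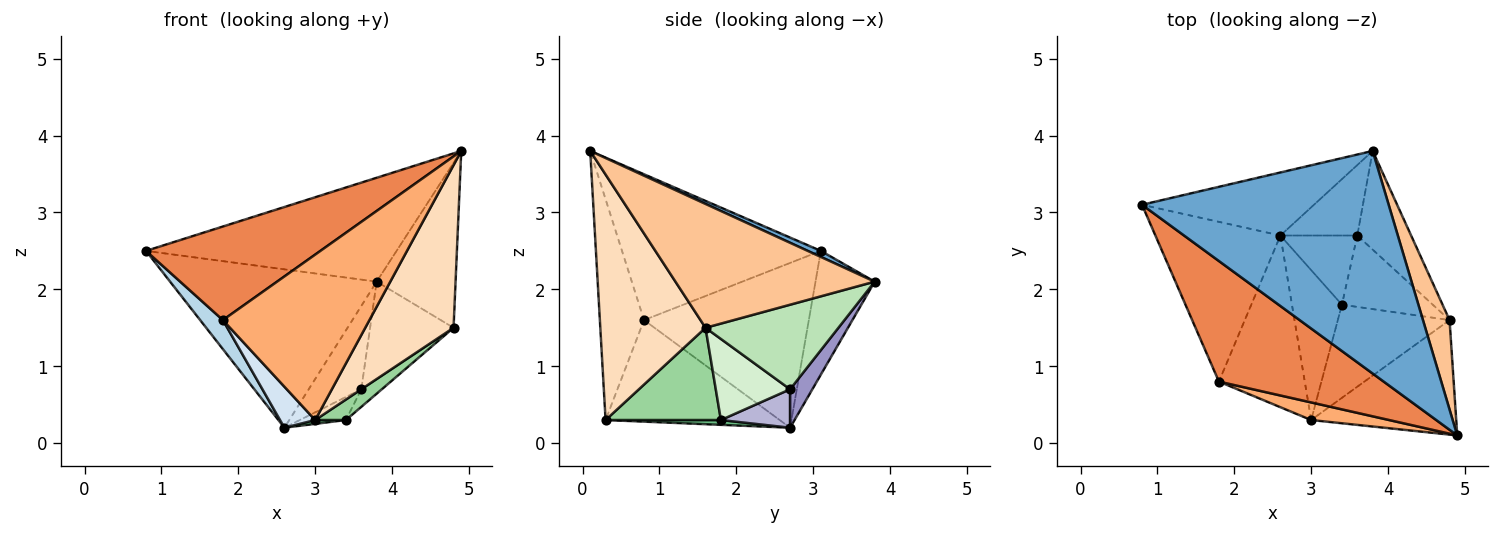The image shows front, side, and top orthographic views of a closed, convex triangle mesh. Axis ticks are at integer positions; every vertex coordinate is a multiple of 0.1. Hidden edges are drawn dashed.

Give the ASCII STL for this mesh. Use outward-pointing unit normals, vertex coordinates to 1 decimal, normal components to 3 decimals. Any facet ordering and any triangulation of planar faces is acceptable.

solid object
 facet normal 0.022 0.423 0.906
  outer loop
   vertex 3.8 3.8 2.1
   vertex 0.8 3.1 2.5
   vertex 4.9 0.1 3.8
  endloop
 endfacet
 facet normal -0.257 0.898 -0.357
  outer loop
   vertex 2.6 2.7 0.2
   vertex 0.8 3.1 2.5
   vertex 3.8 3.8 2.1
  endloop
 endfacet
 facet normal -0.792 -0.109 -0.601
  outer loop
   vertex 1.8 0.8 1.6
   vertex 0.8 3.1 2.5
   vertex 2.6 2.7 0.2
  endloop
 endfacet
 facet normal -0.755 -0.152 -0.638
  outer loop
   vertex 1.8 0.8 1.6
   vertex 2.6 2.7 0.2
   vertex 3.0 0.3 0.3
  endloop
 endfacet
 facet normal -0.573 -0.502 0.647
  outer loop
   vertex 1.8 0.8 1.6
   vertex 4.9 0.1 3.8
   vertex 0.8 3.1 2.5
  endloop
 endfacet
 facet normal -0.287 -0.953 0.101
  outer loop
   vertex 1.8 0.8 1.6
   vertex 3.0 0.3 0.3
   vertex 4.9 0.1 3.8
  endloop
 endfacet
 facet normal 0.912 0.361 0.196
  outer loop
   vertex 4.8 1.6 1.5
   vertex 3.8 3.8 2.1
   vertex 4.9 0.1 3.8
  endloop
 endfacet
 facet normal 0.698 -0.586 -0.412
  outer loop
   vertex 4.8 1.6 1.5
   vertex 4.9 0.1 3.8
   vertex 3.0 0.3 0.3
  endloop
 endfacet
 facet normal 0.096 -0.026 -0.995
  outer loop
   vertex 3.4 1.8 0.3
   vertex 3.0 0.3 0.3
   vertex 2.6 2.7 0.2
  endloop
 endfacet
 facet normal 0.628 -0.167 -0.760
  outer loop
   vertex 3.4 1.8 0.3
   vertex 4.8 1.6 1.5
   vertex 3.0 0.3 0.3
  endloop
 endfacet
 facet normal 0.745 0.468 -0.474
  outer loop
   vertex 3.6 2.7 0.7
   vertex 3.8 3.8 2.1
   vertex 4.8 1.6 1.5
  endloop
 endfacet
 facet normal 0.655 0.181 -0.734
  outer loop
   vertex 3.6 2.7 0.7
   vertex 4.8 1.6 1.5
   vertex 3.4 1.8 0.3
  endloop
 endfacet
 facet normal 0.307 0.726 -0.615
  outer loop
   vertex 3.6 2.7 0.7
   vertex 2.6 2.7 0.2
   vertex 3.8 3.8 2.1
  endloop
 endfacet
 facet normal 0.429 0.286 -0.857
  outer loop
   vertex 3.6 2.7 0.7
   vertex 3.4 1.8 0.3
   vertex 2.6 2.7 0.2
  endloop
 endfacet
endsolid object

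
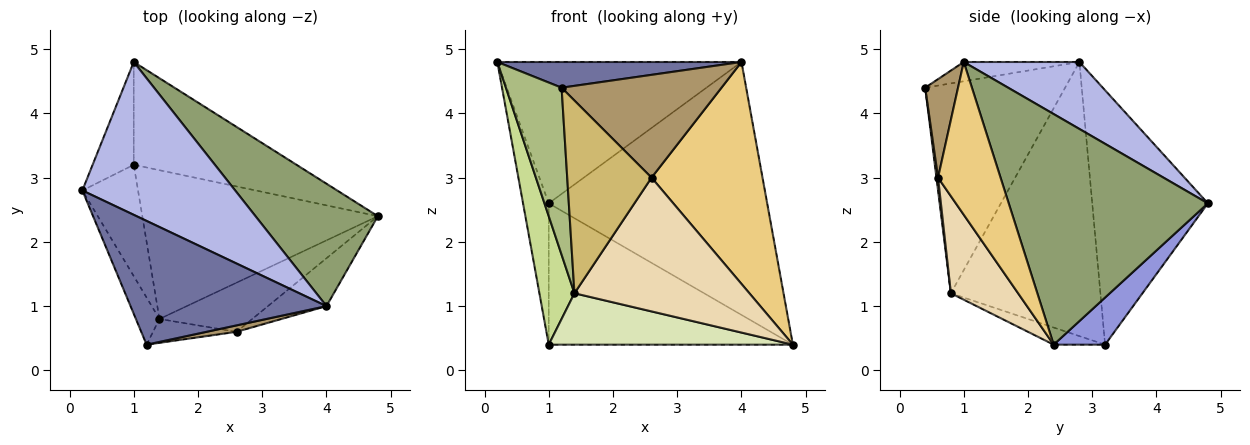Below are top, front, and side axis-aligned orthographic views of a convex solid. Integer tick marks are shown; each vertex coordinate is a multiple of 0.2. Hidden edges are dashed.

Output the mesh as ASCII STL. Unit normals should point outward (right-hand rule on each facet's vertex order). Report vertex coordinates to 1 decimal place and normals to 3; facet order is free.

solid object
 facet normal -0.096 -0.202 0.975
  outer loop
   vertex 4.0 1.0 4.8
   vertex 0.2 2.8 4.8
   vertex 1.2 0.4 4.4
  endloop
 endfacet
 facet normal -0.964 0.214 -0.156
  outer loop
   vertex 1.0 4.8 2.6
   vertex 1.0 3.2 0.4
   vertex 0.2 2.8 4.8
  endloop
 endfacet
 facet normal 0.168 0.797 -0.580
  outer loop
   vertex 1.0 4.8 2.6
   vertex 4.8 2.4 0.4
   vertex 1.0 3.2 0.4
  endloop
 endfacet
 facet normal 0.306 0.646 0.699
  outer loop
   vertex 1.0 4.8 2.6
   vertex 0.2 2.8 4.8
   vertex 4.0 1.0 4.8
  endloop
 endfacet
 facet normal 0.634 0.696 0.337
  outer loop
   vertex 1.0 4.8 2.6
   vertex 4.0 1.0 4.8
   vertex 4.8 2.4 0.4
  endloop
 endfacet
 facet normal -0.924 -0.368 -0.104
  outer loop
   vertex 1.4 0.8 1.2
   vertex 1.2 0.4 4.4
   vertex 0.2 2.8 4.8
  endloop
 endfacet
 facet normal -0.955 -0.224 -0.194
  outer loop
   vertex 1.4 0.8 1.2
   vertex 0.2 2.8 4.8
   vertex 1.0 3.2 0.4
  endloop
 endfacet
 facet normal -0.069 -0.326 -0.943
  outer loop
   vertex 1.4 0.8 1.2
   vertex 1.0 3.2 0.4
   vertex 4.8 2.4 0.4
  endloop
 endfacet
 facet normal 0.201 -0.978 0.061
  outer loop
   vertex 2.6 0.6 3.0
   vertex 4.0 1.0 4.8
   vertex 1.2 0.4 4.4
  endloop
 endfacet
 facet normal 0.019 -0.992 -0.123
  outer loop
   vertex 2.6 0.6 3.0
   vertex 1.2 0.4 4.4
   vertex 1.4 0.8 1.2
  endloop
 endfacet
 facet normal 0.482 -0.856 -0.185
  outer loop
   vertex 2.6 0.6 3.0
   vertex 4.8 2.4 0.4
   vertex 4.0 1.0 4.8
  endloop
 endfacet
 facet normal 0.339 -0.883 -0.324
  outer loop
   vertex 2.6 0.6 3.0
   vertex 1.4 0.8 1.2
   vertex 4.8 2.4 0.4
  endloop
 endfacet
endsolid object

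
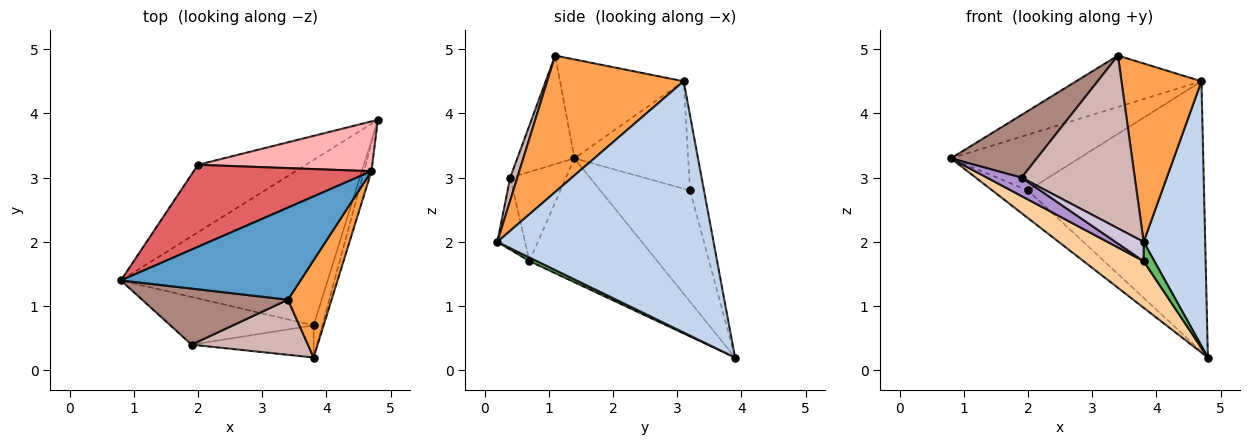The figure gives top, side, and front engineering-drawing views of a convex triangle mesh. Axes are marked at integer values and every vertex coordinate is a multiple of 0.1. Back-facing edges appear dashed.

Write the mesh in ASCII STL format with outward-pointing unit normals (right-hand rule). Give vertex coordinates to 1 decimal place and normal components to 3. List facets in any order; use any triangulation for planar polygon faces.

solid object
 facet normal -0.434 0.439 0.787
  outer loop
   vertex 4.7 3.1 4.5
   vertex 0.8 1.4 3.3
   vertex 3.4 1.1 4.9
  endloop
 endfacet
 facet normal 0.961 -0.274 -0.029
  outer loop
   vertex 4.7 3.1 4.5
   vertex 3.8 0.2 2.0
   vertex 4.8 3.9 0.2
  endloop
 endfacet
 facet normal 0.832 -0.487 0.266
  outer loop
   vertex 4.7 3.1 4.5
   vertex 3.4 1.1 4.9
   vertex 3.8 0.2 2.0
  endloop
 endfacet
 facet normal -0.500 -0.235 -0.834
  outer loop
   vertex 3.8 0.7 1.7
   vertex 0.8 1.4 3.3
   vertex 4.8 3.9 0.2
  endloop
 endfacet
 facet normal 0.339 -0.484 -0.807
  outer loop
   vertex 3.8 0.7 1.7
   vertex 4.8 3.9 0.2
   vertex 3.8 0.2 2.0
  endloop
 endfacet
 facet normal -0.690 0.274 -0.670
  outer loop
   vertex 2.0 3.2 2.8
   vertex 4.8 3.9 0.2
   vertex 0.8 1.4 3.3
  endloop
 endfacet
 facet normal -0.447 0.503 0.739
  outer loop
   vertex 2.0 3.2 2.8
   vertex 0.8 1.4 3.3
   vertex 4.7 3.1 4.5
  endloop
 endfacet
 facet normal -0.077 0.981 0.181
  outer loop
   vertex 2.0 3.2 2.8
   vertex 4.7 3.1 4.5
   vertex 4.8 3.9 0.2
  endloop
 endfacet
 facet normal -0.503 -0.311 -0.807
  outer loop
   vertex 1.9 0.4 3.0
   vertex 0.8 1.4 3.3
   vertex 3.8 0.7 1.7
  endloop
 endfacet
 facet normal -0.451 -0.459 -0.765
  outer loop
   vertex 1.9 0.4 3.0
   vertex 3.8 0.7 1.7
   vertex 3.8 0.2 2.0
  endloop
 endfacet
 facet normal -0.444 -0.668 0.597
  outer loop
   vertex 1.9 0.4 3.0
   vertex 3.4 1.1 4.9
   vertex 0.8 1.4 3.3
  endloop
 endfacet
 facet normal 0.060 -0.951 0.303
  outer loop
   vertex 1.9 0.4 3.0
   vertex 3.8 0.2 2.0
   vertex 3.4 1.1 4.9
  endloop
 endfacet
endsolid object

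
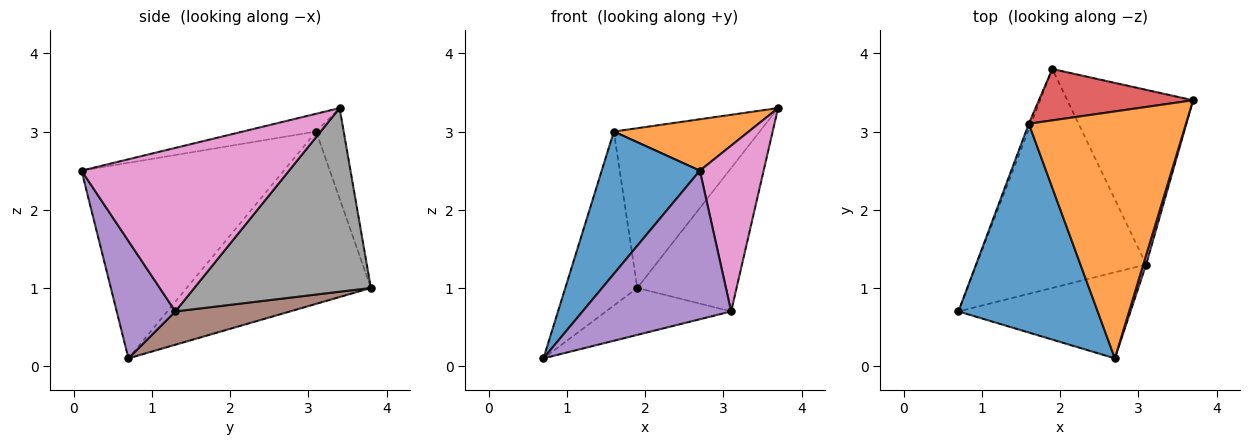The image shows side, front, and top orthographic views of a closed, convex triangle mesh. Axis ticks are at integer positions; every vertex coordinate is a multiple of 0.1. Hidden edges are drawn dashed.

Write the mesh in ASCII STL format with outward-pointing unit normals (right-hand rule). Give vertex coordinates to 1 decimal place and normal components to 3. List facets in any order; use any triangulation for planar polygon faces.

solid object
 facet normal -0.758 -0.368 0.539
  outer loop
   vertex 1.6 3.1 3.0
   vertex 0.7 0.7 0.1
   vertex 2.7 0.1 2.5
  endloop
 endfacet
 facet normal -0.110 -0.203 0.973
  outer loop
   vertex 1.6 3.1 3.0
   vertex 2.7 0.1 2.5
   vertex 3.7 3.4 3.3
  endloop
 endfacet
 facet normal -0.931 0.364 -0.012
  outer loop
   vertex 1.6 3.1 3.0
   vertex 1.9 3.8 1.0
   vertex 0.7 0.7 0.1
  endloop
 endfacet
 facet normal -0.177 0.937 0.301
  outer loop
   vertex 1.6 3.1 3.0
   vertex 3.7 3.4 3.3
   vertex 1.9 3.8 1.0
  endloop
 endfacet
 facet normal 0.323 -0.819 -0.474
  outer loop
   vertex 3.1 1.3 0.7
   vertex 2.7 0.1 2.5
   vertex 0.7 0.7 0.1
  endloop
 endfacet
 facet normal 0.189 0.206 -0.960
  outer loop
   vertex 3.1 1.3 0.7
   vertex 0.7 0.7 0.1
   vertex 1.9 3.8 1.0
  endloop
 endfacet
 facet normal 0.956 -0.294 0.017
  outer loop
   vertex 3.1 1.3 0.7
   vertex 3.7 3.4 3.3
   vertex 2.7 0.1 2.5
  endloop
 endfacet
 facet normal 0.748 0.421 -0.513
  outer loop
   vertex 3.1 1.3 0.7
   vertex 1.9 3.8 1.0
   vertex 3.7 3.4 3.3
  endloop
 endfacet
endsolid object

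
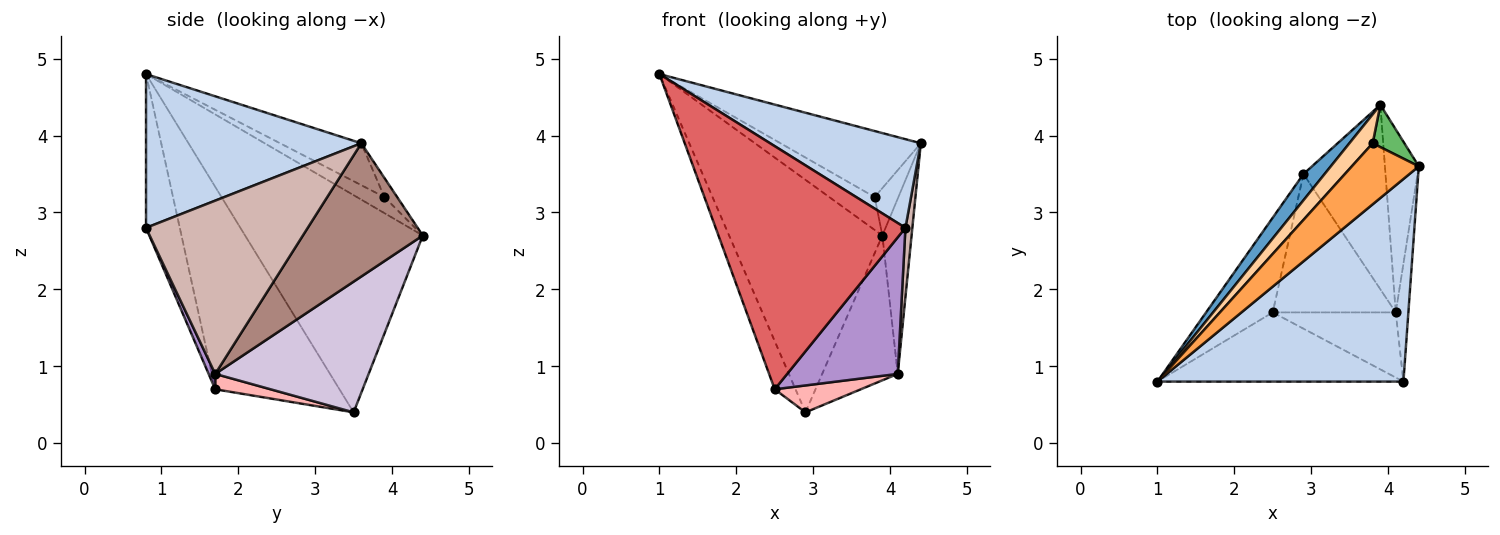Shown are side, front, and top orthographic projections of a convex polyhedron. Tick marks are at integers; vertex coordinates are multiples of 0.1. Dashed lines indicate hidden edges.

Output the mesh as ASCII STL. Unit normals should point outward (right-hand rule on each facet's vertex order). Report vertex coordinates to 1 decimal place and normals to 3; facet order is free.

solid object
 facet normal -0.755 0.651 0.074
  outer loop
   vertex 2.9 3.5 0.4
   vertex 1.0 0.8 4.8
   vertex 3.9 4.4 2.7
  endloop
 endfacet
 facet normal 0.497 -0.348 0.795
  outer loop
   vertex 4.2 0.8 2.8
   vertex 4.4 3.6 3.9
   vertex 1.0 0.8 4.8
  endloop
 endfacet
 facet normal -0.391 0.676 0.625
  outer loop
   vertex 3.8 3.9 3.2
   vertex 1.0 0.8 4.8
   vertex 4.4 3.6 3.9
  endloop
 endfacet
 facet normal -0.414 0.684 0.601
  outer loop
   vertex 3.8 3.9 3.2
   vertex 3.9 4.4 2.7
   vertex 1.0 0.8 4.8
  endloop
 endfacet
 facet normal -0.374 0.692 0.617
  outer loop
   vertex 3.8 3.9 3.2
   vertex 4.4 3.6 3.9
   vertex 3.9 4.4 2.7
  endloop
 endfacet
 facet normal -0.938 0.157 -0.309
  outer loop
   vertex 2.5 1.7 0.7
   vertex 1.0 0.8 4.8
   vertex 2.9 3.5 0.4
  endloop
 endfacet
 facet normal -0.169 -0.948 -0.270
  outer loop
   vertex 2.5 1.7 0.7
   vertex 4.2 0.8 2.8
   vertex 1.0 0.8 4.8
  endloop
 endfacet
 facet normal 0.122 -0.189 -0.974
  outer loop
   vertex 4.1 1.7 0.9
   vertex 2.5 1.7 0.7
   vertex 2.9 3.5 0.4
  endloop
 endfacet
 facet normal 0.054 -0.901 -0.430
  outer loop
   vertex 4.1 1.7 0.9
   vertex 4.2 0.8 2.8
   vertex 2.5 1.7 0.7
  endloop
 endfacet
 facet normal 0.782 0.385 -0.491
  outer loop
   vertex 4.1 1.7 0.9
   vertex 2.9 3.5 0.4
   vertex 3.9 4.4 2.7
  endloop
 endfacet
 facet normal 0.943 0.230 -0.240
  outer loop
   vertex 4.1 1.7 0.9
   vertex 3.9 4.4 2.7
   vertex 4.4 3.6 3.9
  endloop
 endfacet
 facet normal 0.996 -0.043 -0.073
  outer loop
   vertex 4.1 1.7 0.9
   vertex 4.4 3.6 3.9
   vertex 4.2 0.8 2.8
  endloop
 endfacet
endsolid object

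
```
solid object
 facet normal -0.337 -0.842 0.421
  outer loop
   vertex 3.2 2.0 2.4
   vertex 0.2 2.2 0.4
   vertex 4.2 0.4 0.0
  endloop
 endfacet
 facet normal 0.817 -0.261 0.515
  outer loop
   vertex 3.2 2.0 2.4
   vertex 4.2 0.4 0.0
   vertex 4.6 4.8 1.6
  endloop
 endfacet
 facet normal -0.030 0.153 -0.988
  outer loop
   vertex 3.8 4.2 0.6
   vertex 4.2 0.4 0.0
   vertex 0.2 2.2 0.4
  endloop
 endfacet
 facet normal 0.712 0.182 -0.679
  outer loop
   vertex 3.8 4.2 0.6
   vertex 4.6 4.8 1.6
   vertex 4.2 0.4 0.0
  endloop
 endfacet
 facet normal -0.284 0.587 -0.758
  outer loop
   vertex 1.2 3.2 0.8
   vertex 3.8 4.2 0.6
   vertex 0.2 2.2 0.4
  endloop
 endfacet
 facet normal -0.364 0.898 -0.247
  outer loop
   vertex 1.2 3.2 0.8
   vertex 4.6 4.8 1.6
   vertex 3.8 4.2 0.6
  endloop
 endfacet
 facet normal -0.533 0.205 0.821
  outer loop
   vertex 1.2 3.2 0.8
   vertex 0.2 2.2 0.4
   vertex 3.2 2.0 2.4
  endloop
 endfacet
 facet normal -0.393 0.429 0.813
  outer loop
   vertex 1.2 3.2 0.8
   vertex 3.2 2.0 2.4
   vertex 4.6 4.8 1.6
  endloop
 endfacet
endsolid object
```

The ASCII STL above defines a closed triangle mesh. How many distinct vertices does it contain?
6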